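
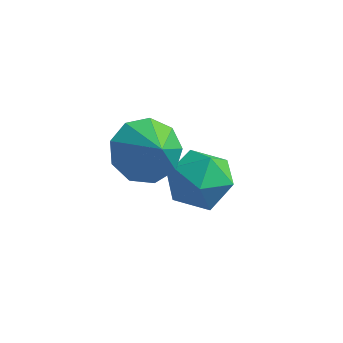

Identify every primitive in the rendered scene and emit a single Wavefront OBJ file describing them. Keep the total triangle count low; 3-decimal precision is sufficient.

v 3.341 -1.326 -2.672
v 4.265 -1.137 -2.931
v 3.435 -2.743 -3.369
v 4.359 -2.554 -3.628
v 4.134 -2.695 -2.687
v 4.076 -1.819 -2.256
v 3.624 -2.061 -4.044
v 3.566 -1.185 -3.613
v 4.44 -1.592 -3.779
v 4.755 -1.984 -2.94
v 2.945 -1.896 -3.36
v 3.26 -2.288 -2.521
v 3.046 -3.481 -0.774
v 3.763 -2.917 -0.955
v 3.694 -4.039 0.054
v 3.397 -2.665 -0.499
v 2.868 -2.795 -0.171
v 2.421 -3.246 -0.126
v 2.267 -3.807 -0.383
v 2.477 -4.215 -0.824
v 2.954 -4.28 -1.24
v 3.473 -3.971 -1.439
v 3.792 -3.432 -1.326
f 1 12 6
f 1 6 2
f 1 2 8
f 1 8 11
f 1 11 12
f 2 6 10
f 6 12 5
f 12 11 3
f 11 8 7
f 8 2 9
f 4 10 5
f 4 5 3
f 4 3 7
f 4 7 9
f 4 9 10
f 5 10 6
f 3 5 12
f 7 3 11
f 9 7 8
f 10 9 2
f 14 13 16
f 14 16 15
f 16 13 17
f 16 17 15
f 17 13 18
f 17 18 15
f 18 13 19
f 18 19 15
f 19 13 20
f 19 20 15
f 20 13 21
f 20 21 15
f 21 13 22
f 21 22 15
f 22 13 23
f 22 23 15
f 23 13 14
f 23 14 15



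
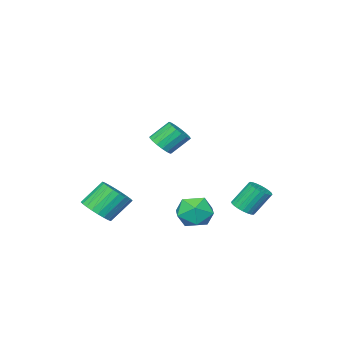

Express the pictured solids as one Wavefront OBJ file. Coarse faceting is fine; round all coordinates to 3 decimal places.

v -3.588 1.021 -3.526
v -3.018 1.549 -3.452
v -3.783 2.167 -1.98
v -4.352 1.639 -2.054
v -3.22 1.702 -3.621
v -3.985 2.32 -2.149
v -3.478 1.752 -3.775
v -4.242 2.37 -2.304
v -3.752 1.69 -3.892
v -4.516 2.308 -2.42
v -4.001 1.526 -3.953
v -4.766 2.144 -2.481
v -4.187 1.286 -3.949
v -4.952 1.904 -2.477
v -4.282 1.005 -3.88
v -5.047 1.623 -2.408
v -4.272 0.727 -3.758
v -5.036 1.344 -2.286
v -4.157 0.493 -3.6
v -4.922 1.111 -2.128
v -3.955 0.34 -3.431
v -4.72 0.958 -1.959
v -3.698 0.29 -3.276
v -4.462 0.908 -1.805
v -3.424 0.352 -3.16
v -4.188 0.97 -1.688
v -3.174 0.516 -3.099
v -3.939 1.134 -1.627
v -2.988 0.756 -3.103
v -3.753 1.374 -1.631
v -2.893 1.037 -3.172
v -3.658 1.655 -1.7
v -2.904 1.316 -3.294
v -3.668 1.933 -1.822
v -0.4 1.984 -2.804
v 0.586 1.702 -3.464
v -0.646 0.078 -2.356
v 0.34 -0.204 -3.016
v 0.462 0.415 -1.973
v 0.614 1.593 -2.249
v -0.674 0.187 -3.571
v -0.522 1.365 -3.847
v 0.417 0.591 -3.938
v 1.118 0.732 -2.95
v -1.178 1.048 -2.87
v -0.477 1.189 -1.882
v 3.296 -3.444 -3.223
v 3.913 -2.581 -3.019
v 2.78 -2.094 -1.653
v 2.164 -2.956 -1.857
v 3.642 -2.423 -3.3
v 2.509 -1.936 -1.935
v 3.318 -2.421 -3.57
v 2.185 -1.934 -2.204
v 2.991 -2.574 -3.786
v 1.858 -2.087 -2.421
v 2.71 -2.86 -3.917
v 1.577 -2.373 -2.552
v 2.519 -3.235 -3.942
v 1.386 -2.747 -2.577
v 2.446 -3.641 -3.858
v 1.313 -3.154 -2.493
v 2.502 -4.017 -3.677
v 1.369 -3.53 -2.311
v 2.68 -4.306 -3.427
v 1.547 -3.819 -2.061
v 2.951 -4.464 -3.145
v 1.818 -3.977 -1.78
v 3.275 -4.466 -2.876
v 2.142 -3.979 -1.51
v 3.602 -4.313 -2.659
v 2.469 -3.826 -1.294
v 3.883 -4.027 -2.528
v 2.75 -3.54 -1.163
v 4.074 -3.653 -2.503
v 2.941 -3.165 -1.138
v 4.147 -3.246 -2.587
v 3.014 -2.759 -1.222
v 4.091 -2.87 -2.769
v 2.958 -2.383 -1.403
v 1.225 -0.49 2.005
v 1.882 -0.414 2.506
v 1.012 0.186 3.556
v 0.355 0.11 3.055
v 1.876 -0.072 2.305
v 1.006 0.529 3.355
v 1.72 0.175 2.035
v 0.851 0.775 3.085
v 1.451 0.269 1.758
v 0.581 0.87 2.809
v 1.13 0.19 1.538
v 0.261 0.79 2.589
v 0.831 -0.046 1.425
v -0.039 0.554 2.475
v 0.622 -0.383 1.444
v -0.248 0.217 2.495
v 0.551 -0.745 1.592
v -0.319 -0.145 2.643
v 0.635 -1.048 1.835
v -0.235 -0.448 2.885
v 0.853 -1.224 2.116
v -0.017 -0.624 3.167
v 1.157 -1.231 2.372
v 0.287 -0.631 3.422
v 1.476 -1.069 2.544
v 0.607 -0.469 3.594
v 1.738 -0.774 2.592
v 0.868 -0.174 3.642
f 2 1 5
f 2 5 3
f 3 5 6
f 3 6 4
f 5 1 7
f 5 7 6
f 6 7 8
f 6 8 4
f 7 1 9
f 7 9 8
f 8 9 10
f 8 10 4
f 9 1 11
f 9 11 10
f 10 11 12
f 10 12 4
f 11 1 13
f 11 13 12
f 12 13 14
f 12 14 4
f 13 1 15
f 13 15 14
f 14 15 16
f 14 16 4
f 15 1 17
f 15 17 16
f 16 17 18
f 16 18 4
f 17 1 19
f 17 19 18
f 18 19 20
f 18 20 4
f 19 1 21
f 19 21 20
f 20 21 22
f 20 22 4
f 21 1 23
f 21 23 22
f 22 23 24
f 22 24 4
f 23 1 25
f 23 25 24
f 24 25 26
f 24 26 4
f 25 1 27
f 25 27 26
f 26 27 28
f 26 28 4
f 27 1 29
f 27 29 28
f 28 29 30
f 28 30 4
f 29 1 31
f 29 31 30
f 30 31 32
f 30 32 4
f 31 1 33
f 31 33 32
f 32 33 34
f 32 34 4
f 33 1 2
f 33 2 34
f 34 2 3
f 34 3 4
f 35 46 40
f 35 40 36
f 35 36 42
f 35 42 45
f 35 45 46
f 36 40 44
f 40 46 39
f 46 45 37
f 45 42 41
f 42 36 43
f 38 44 39
f 38 39 37
f 38 37 41
f 38 41 43
f 38 43 44
f 39 44 40
f 37 39 46
f 41 37 45
f 43 41 42
f 44 43 36
f 48 47 51
f 48 51 49
f 49 51 52
f 49 52 50
f 51 47 53
f 51 53 52
f 52 53 54
f 52 54 50
f 53 47 55
f 53 55 54
f 54 55 56
f 54 56 50
f 55 47 57
f 55 57 56
f 56 57 58
f 56 58 50
f 57 47 59
f 57 59 58
f 58 59 60
f 58 60 50
f 59 47 61
f 59 61 60
f 60 61 62
f 60 62 50
f 61 47 63
f 61 63 62
f 62 63 64
f 62 64 50
f 63 47 65
f 63 65 64
f 64 65 66
f 64 66 50
f 65 47 67
f 65 67 66
f 66 67 68
f 66 68 50
f 67 47 69
f 67 69 68
f 68 69 70
f 68 70 50
f 69 47 71
f 69 71 70
f 70 71 72
f 70 72 50
f 71 47 73
f 71 73 72
f 72 73 74
f 72 74 50
f 73 47 75
f 73 75 74
f 74 75 76
f 74 76 50
f 75 47 77
f 75 77 76
f 76 77 78
f 76 78 50
f 77 47 79
f 77 79 78
f 78 79 80
f 78 80 50
f 79 47 48
f 79 48 80
f 80 48 49
f 80 49 50
f 82 81 85
f 82 85 83
f 83 85 86
f 83 86 84
f 85 81 87
f 85 87 86
f 86 87 88
f 86 88 84
f 87 81 89
f 87 89 88
f 88 89 90
f 88 90 84
f 89 81 91
f 89 91 90
f 90 91 92
f 90 92 84
f 91 81 93
f 91 93 92
f 92 93 94
f 92 94 84
f 93 81 95
f 93 95 94
f 94 95 96
f 94 96 84
f 95 81 97
f 95 97 96
f 96 97 98
f 96 98 84
f 97 81 99
f 97 99 98
f 98 99 100
f 98 100 84
f 99 81 101
f 99 101 100
f 100 101 102
f 100 102 84
f 101 81 103
f 101 103 102
f 102 103 104
f 102 104 84
f 103 81 105
f 103 105 104
f 104 105 106
f 104 106 84
f 105 81 107
f 105 107 106
f 106 107 108
f 106 108 84
f 107 81 82
f 107 82 108
f 108 82 83
f 108 83 84



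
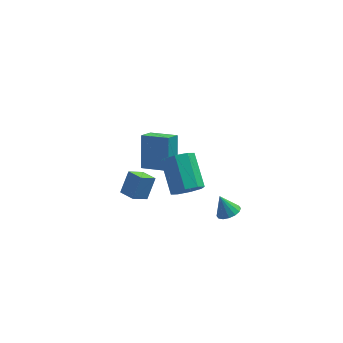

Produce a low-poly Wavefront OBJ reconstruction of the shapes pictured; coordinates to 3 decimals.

v -1.996 1.801 -1.336
v -1.915 2.856 0.206
v -3.261 2.495 -1.744
v -3.181 3.55 -0.203
v -1.519 2.41 -1.777
v -1.439 3.465 -0.236
v -2.785 3.104 -2.186
v -2.704 4.159 -0.644
v 0.406 -3.065 0.568
v 0.895 -2.751 0.671
v 0.014 -2.755 1.492
v 0.707 -2.559 0.527
v 0.438 -2.502 0.393
v 0.161 -2.596 0.307
v -0.051 -2.816 0.29
v -0.14 -3.102 0.349
v -0.083 -3.378 0.466
v 0.105 -3.571 0.61
v 0.374 -3.627 0.744
v 0.652 -3.533 0.83
v 0.863 -3.314 0.846
v 0.953 -3.028 0.788
v -3.228 -2.484 1.222
v -3.891 -2.907 1.772
v -3.76 -1.853 1.066
v -4.423 -2.276 1.616
v -2.817 -1.904 2.164
v -3.48 -2.327 2.714
v -3.349 -1.273 2.008
v -4.012 -1.696 2.558
v -1.405 -2.536 1.8
v -0.646 -2.506 2.017
v -0.996 -1.015 3.036
v -1.755 -1.044 2.82
v -0.756 -2.188 1.515
v -1.105 -0.697 2.534
v -1.246 -2.074 1.179
v -1.595 -0.583 2.199
v -1.829 -2.23 1.208
v -2.179 -0.739 2.227
v -2.164 -2.565 1.584
v -2.514 -1.074 2.603
v -2.055 -2.883 2.086
v -2.404 -1.392 3.105
v -1.565 -2.997 2.421
v -1.914 -1.506 3.441
v -0.981 -2.841 2.393
v -1.331 -1.35 3.412
f 2 4 1
f 5 2 1
f 1 4 3
f 3 5 1
f 2 8 4
f 6 2 5
f 6 8 2
f 4 8 3
f 7 5 3
f 3 8 7
f 7 6 5
f 8 6 7
f 10 9 12
f 10 12 11
f 12 9 13
f 12 13 11
f 13 9 14
f 13 14 11
f 14 9 15
f 14 15 11
f 15 9 16
f 15 16 11
f 16 9 17
f 16 17 11
f 17 9 18
f 17 18 11
f 18 9 19
f 18 19 11
f 19 9 20
f 19 20 11
f 20 9 21
f 20 21 11
f 21 9 22
f 21 22 11
f 22 9 10
f 22 10 11
f 24 26 23
f 27 24 23
f 23 26 25
f 25 27 23
f 24 30 26
f 28 24 27
f 28 30 24
f 26 30 25
f 29 27 25
f 25 30 29
f 29 28 27
f 30 28 29
f 32 31 35
f 32 35 33
f 33 35 36
f 33 36 34
f 35 31 37
f 35 37 36
f 36 37 38
f 36 38 34
f 37 31 39
f 37 39 38
f 38 39 40
f 38 40 34
f 39 31 41
f 39 41 40
f 40 41 42
f 40 42 34
f 41 31 43
f 41 43 42
f 42 43 44
f 42 44 34
f 43 31 45
f 43 45 44
f 44 45 46
f 44 46 34
f 45 31 47
f 45 47 46
f 46 47 48
f 46 48 34
f 47 31 32
f 47 32 48
f 48 32 33
f 48 33 34



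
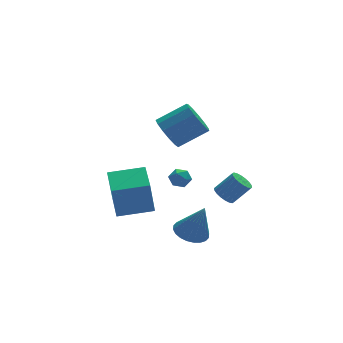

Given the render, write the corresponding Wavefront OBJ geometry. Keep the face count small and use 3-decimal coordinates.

v -0.271 1.414 1.948
v 0.252 1.253 1.064
v 1.855 1.066 2.048
v 1.331 1.226 2.932
v 0.262 1.831 1.159
v 1.865 1.644 2.142
v 0.102 2.277 1.504
v 1.705 2.09 2.488
v -0.177 2.448 1.99
v 1.426 2.261 2.974
v -0.485 2.292 2.463
v 1.118 2.104 3.447
v -0.726 1.856 2.773
v 0.877 1.669 3.756
v -0.822 1.28 2.82
v 0.781 1.093 3.804
v -0.744 0.746 2.591
v 0.859 0.559 3.575
v -0.516 0.425 2.158
v 1.087 0.237 3.141
v -0.21 0.417 1.658
v 1.393 0.23 2.642
v 0.077 0.726 1.25
v 1.679 0.538 2.234
v 0.341 -0.486 -4.428
v 1.143 0.073 -4.503
v 0.879 -0.994 -2.452
v 0.888 0.325 -4.369
v 0.551 0.453 -4.244
v 0.181 0.439 -4.147
v -0.164 0.283 -4.093
v -0.433 0.011 -4.09
v -0.583 -0.337 -4.139
v -0.593 -0.708 -4.231
v -0.46 -1.045 -4.354
v -0.206 -1.297 -4.488
v 0.132 -1.426 -4.612
v 0.502 -1.411 -4.709
v 0.847 -1.256 -4.763
v 1.115 -0.983 -4.766
v 1.266 -0.635 -4.718
v 1.275 -0.264 -4.625
v 0.859 3.575 -2.781
v 1.278 3.191 -3.141
v 0.742 2.769 -2.059
v 1.161 2.385 -2.419
v 1.396 2.924 -2.092
v 1.468 3.423 -2.539
v 0.552 2.537 -2.661
v 0.624 3.036 -3.108
v 1.088 2.55 -3.067
v 1.61 2.789 -2.716
v 0.41 3.171 -2.484
v 0.932 3.41 -2.133
v 1.867 -1.106 -1.642
v 2.246 -0.611 -1.886
v 3.152 -0.798 -0.862
v 2.773 -1.294 -0.618
v 2.064 -0.468 -1.699
v 2.969 -0.656 -0.674
v 1.842 -0.452 -1.5
v 2.747 -0.639 -0.475
v 1.625 -0.566 -1.329
v 2.531 -0.753 -0.305
v 1.457 -0.786 -1.221
v 2.362 -0.974 -0.196
v 1.369 -1.07 -1.196
v 2.275 -1.258 -0.171
v 1.381 -1.361 -1.259
v 2.286 -1.549 -0.234
v 1.488 -1.602 -1.398
v 2.394 -1.789 -0.374
v 1.671 -1.744 -1.586
v 2.576 -1.932 -0.561
v 1.893 -1.761 -1.785
v 2.798 -1.948 -0.76
v 2.109 -1.647 -1.955
v 3.015 -1.834 -0.931
v 2.278 -1.426 -2.064
v 3.183 -1.614 -1.039
v 2.365 -1.142 -2.089
v 3.271 -1.33 -1.064
v 2.354 -0.851 -2.026
v 3.259 -1.039 -1.001
v -2.704 2.424 -4.406
v -3.038 2.189 -2.244
v -2.339 4.24 -4.152
v -2.673 4.006 -1.99
v -0.747 1.994 -4.15
v -1.081 1.76 -1.988
v -0.382 3.811 -3.896
v -0.716 3.576 -1.734
f 2 1 5
f 2 5 3
f 3 5 6
f 3 6 4
f 5 1 7
f 5 7 6
f 6 7 8
f 6 8 4
f 7 1 9
f 7 9 8
f 8 9 10
f 8 10 4
f 9 1 11
f 9 11 10
f 10 11 12
f 10 12 4
f 11 1 13
f 11 13 12
f 12 13 14
f 12 14 4
f 13 1 15
f 13 15 14
f 14 15 16
f 14 16 4
f 15 1 17
f 15 17 16
f 16 17 18
f 16 18 4
f 17 1 19
f 17 19 18
f 18 19 20
f 18 20 4
f 19 1 21
f 19 21 20
f 20 21 22
f 20 22 4
f 21 1 23
f 21 23 22
f 22 23 24
f 22 24 4
f 23 1 2
f 23 2 24
f 24 2 3
f 24 3 4
f 26 25 28
f 26 28 27
f 28 25 29
f 28 29 27
f 29 25 30
f 29 30 27
f 30 25 31
f 30 31 27
f 31 25 32
f 31 32 27
f 32 25 33
f 32 33 27
f 33 25 34
f 33 34 27
f 34 25 35
f 34 35 27
f 35 25 36
f 35 36 27
f 36 25 37
f 36 37 27
f 37 25 38
f 37 38 27
f 38 25 39
f 38 39 27
f 39 25 40
f 39 40 27
f 40 25 41
f 40 41 27
f 41 25 42
f 41 42 27
f 42 25 26
f 42 26 27
f 43 54 48
f 43 48 44
f 43 44 50
f 43 50 53
f 43 53 54
f 44 48 52
f 48 54 47
f 54 53 45
f 53 50 49
f 50 44 51
f 46 52 47
f 46 47 45
f 46 45 49
f 46 49 51
f 46 51 52
f 47 52 48
f 45 47 54
f 49 45 53
f 51 49 50
f 52 51 44
f 56 55 59
f 56 59 57
f 57 59 60
f 57 60 58
f 59 55 61
f 59 61 60
f 60 61 62
f 60 62 58
f 61 55 63
f 61 63 62
f 62 63 64
f 62 64 58
f 63 55 65
f 63 65 64
f 64 65 66
f 64 66 58
f 65 55 67
f 65 67 66
f 66 67 68
f 66 68 58
f 67 55 69
f 67 69 68
f 68 69 70
f 68 70 58
f 69 55 71
f 69 71 70
f 70 71 72
f 70 72 58
f 71 55 73
f 71 73 72
f 72 73 74
f 72 74 58
f 73 55 75
f 73 75 74
f 74 75 76
f 74 76 58
f 75 55 77
f 75 77 76
f 76 77 78
f 76 78 58
f 77 55 79
f 77 79 78
f 78 79 80
f 78 80 58
f 79 55 81
f 79 81 80
f 80 81 82
f 80 82 58
f 81 55 83
f 81 83 82
f 82 83 84
f 82 84 58
f 83 55 56
f 83 56 84
f 84 56 57
f 84 57 58
f 86 88 85
f 89 86 85
f 85 88 87
f 87 89 85
f 86 92 88
f 90 86 89
f 90 92 86
f 88 92 87
f 91 89 87
f 87 92 91
f 91 90 89
f 92 90 91



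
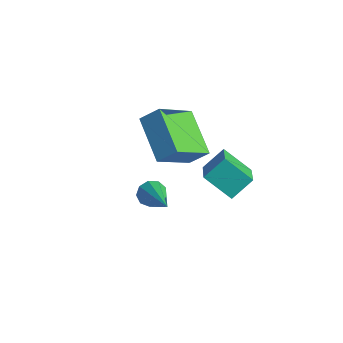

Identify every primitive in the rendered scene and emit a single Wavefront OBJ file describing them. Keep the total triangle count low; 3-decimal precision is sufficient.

v 2.936 -0.143 -1.576
v 1.952 -0.626 -0.755
v 3.123 0.687 -0.863
v 2.139 0.204 -0.042
v 3.921 -0.964 -0.878
v 2.937 -1.447 -0.057
v 4.108 -0.134 -0.165
v 3.124 -0.617 0.656
v 2.298 -3.305 -0.295
v 2.487 -3.549 -0.762
v 4.022 -4.015 0.775
v 2.62 -3.19 -0.738
v 2.602 -2.885 -0.507
v 2.442 -2.777 -0.176
v 2.214 -2.915 0.099
v 2.025 -3.236 0.19
v 1.964 -3.589 0.054
v 2.059 -3.809 -0.245
v 2.266 -3.793 -0.567
v -0.175 -1.033 -1.768
v -1.936 -0.428 -0.817
v -0.253 0.628 -2.968
v -2.013 1.232 -2.017
v 0.373 -0.512 -1.083
v -1.387 0.092 -0.132
v 0.296 1.148 -2.283
v -1.465 1.753 -1.332
f 2 4 1
f 5 2 1
f 1 4 3
f 3 5 1
f 2 8 4
f 6 2 5
f 6 8 2
f 4 8 3
f 7 5 3
f 3 8 7
f 7 6 5
f 8 6 7
f 10 9 12
f 10 12 11
f 12 9 13
f 12 13 11
f 13 9 14
f 13 14 11
f 14 9 15
f 14 15 11
f 15 9 16
f 15 16 11
f 16 9 17
f 16 17 11
f 17 9 18
f 17 18 11
f 18 9 19
f 18 19 11
f 19 9 10
f 19 10 11
f 21 23 20
f 24 21 20
f 20 23 22
f 22 24 20
f 21 27 23
f 25 21 24
f 25 27 21
f 23 27 22
f 26 24 22
f 22 27 26
f 26 25 24
f 27 25 26



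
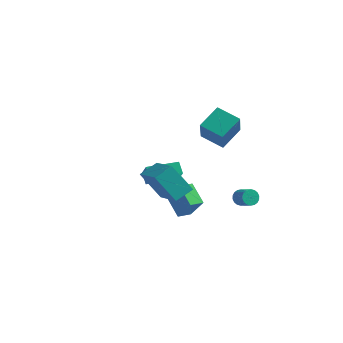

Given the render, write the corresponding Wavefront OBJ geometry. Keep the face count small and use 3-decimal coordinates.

v -0.5 0.044 -1.271
v -1.036 0.397 -0.626
v -1.289 0.706 -2.291
v -1.826 1.06 -1.646
v 0.706 1.66 -1.154
v 0.169 2.014 -0.509
v -0.084 2.323 -2.174
v -0.62 2.676 -1.529
v 2.111 1.472 2.455
v 2.328 2.881 3.399
v 3.553 1.634 1.882
v 3.77 3.043 2.826
v 2.87 0.297 4.034
v 3.087 1.706 4.978
v 4.312 0.459 3.461
v 4.529 1.868 4.405
v 3.297 3.935 -3.379
v 3.465 3.674 -3.892
v 4.351 3.384 -3.455
v 4.183 3.645 -2.941
v 3.559 3.923 -3.918
v 4.445 3.633 -3.481
v 3.602 4.174 -3.837
v 4.488 3.884 -3.4
v 3.583 4.377 -3.666
v 4.47 4.087 -3.228
v 3.509 4.493 -3.437
v 4.395 4.203 -3
v 3.392 4.499 -3.197
v 4.278 4.209 -2.759
v 3.256 4.393 -2.993
v 4.142 4.103 -2.555
v 3.129 4.196 -2.865
v 4.015 3.906 -2.428
v 3.035 3.947 -2.839
v 3.921 3.657 -2.402
v 2.992 3.696 -2.92
v 3.878 3.406 -2.483
v 3.01 3.493 -3.092
v 3.897 3.203 -2.654
v 3.085 3.377 -3.32
v 3.971 3.087 -2.883
v 3.202 3.371 -3.561
v 4.088 3.081 -3.123
v 3.338 3.477 -3.765
v 4.224 3.187 -3.327
v 1.694 -0.194 -3.614
v 0.527 0.342 -2.66
v 2.008 0.645 -3.702
v 0.84 1.181 -2.748
v 2.76 -0.441 -2.172
v 1.592 0.095 -1.218
v 3.073 0.398 -2.26
v 1.906 0.934 -1.306
v 2.94 -3.532 -0.045
v 1.908 -4.067 1.679
v 3.312 -2.463 0.509
v 2.28 -2.999 2.234
v 4.72 -4.541 0.706
v 3.688 -5.077 2.431
v 5.092 -3.473 1.261
v 4.06 -4.008 2.985
f 2 4 1
f 5 2 1
f 1 4 3
f 3 5 1
f 2 8 4
f 6 2 5
f 6 8 2
f 4 8 3
f 7 5 3
f 3 8 7
f 7 6 5
f 8 6 7
f 10 12 9
f 13 10 9
f 9 12 11
f 11 13 9
f 10 16 12
f 14 10 13
f 14 16 10
f 12 16 11
f 15 13 11
f 11 16 15
f 15 14 13
f 16 14 15
f 18 17 21
f 18 21 19
f 19 21 22
f 19 22 20
f 21 17 23
f 21 23 22
f 22 23 24
f 22 24 20
f 23 17 25
f 23 25 24
f 24 25 26
f 24 26 20
f 25 17 27
f 25 27 26
f 26 27 28
f 26 28 20
f 27 17 29
f 27 29 28
f 28 29 30
f 28 30 20
f 29 17 31
f 29 31 30
f 30 31 32
f 30 32 20
f 31 17 33
f 31 33 32
f 32 33 34
f 32 34 20
f 33 17 35
f 33 35 34
f 34 35 36
f 34 36 20
f 35 17 37
f 35 37 36
f 36 37 38
f 36 38 20
f 37 17 39
f 37 39 38
f 38 39 40
f 38 40 20
f 39 17 41
f 39 41 40
f 40 41 42
f 40 42 20
f 41 17 43
f 41 43 42
f 42 43 44
f 42 44 20
f 43 17 45
f 43 45 44
f 44 45 46
f 44 46 20
f 45 17 18
f 45 18 46
f 46 18 19
f 46 19 20
f 48 50 47
f 51 48 47
f 47 50 49
f 49 51 47
f 48 54 50
f 52 48 51
f 52 54 48
f 50 54 49
f 53 51 49
f 49 54 53
f 53 52 51
f 54 52 53
f 56 58 55
f 59 56 55
f 55 58 57
f 57 59 55
f 56 62 58
f 60 56 59
f 60 62 56
f 58 62 57
f 61 59 57
f 57 62 61
f 61 60 59
f 62 60 61



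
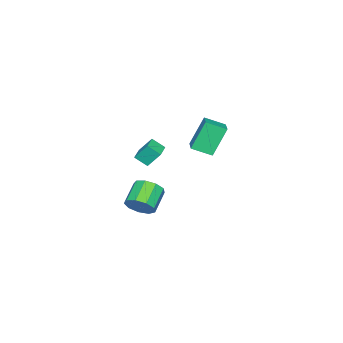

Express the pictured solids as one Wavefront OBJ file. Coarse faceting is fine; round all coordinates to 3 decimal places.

v 0.246 1.244 3.148
v -0.602 1.697 4.936
v -0.267 2.321 2.632
v -1.116 2.774 4.419
v 1.236 1.866 3.461
v 0.387 2.319 5.248
v 0.722 2.943 2.944
v -0.126 3.396 4.732
v -0.182 -2.233 -3.415
v 0.307 -2.22 -2.577
v -1.109 -2.393 -1.748
v -1.598 -2.407 -2.585
v 0.132 -1.603 -2.748
v -1.284 -1.776 -1.918
v -0.191 -1.281 -3.23
v -1.606 -1.454 -2.401
v -0.509 -1.405 -3.799
v -1.925 -1.578 -2.97
v -0.674 -1.916 -4.188
v -2.09 -2.09 -3.359
v -0.609 -2.576 -4.215
v -2.025 -2.749 -3.386
v -0.345 -3.076 -3.868
v -1.76 -3.249 -3.038
v -0.004 -3.181 -3.308
v -1.42 -3.354 -2.479
v 0.253 -2.843 -2.799
v -1.162 -3.016 -1.969
v -1.658 -2.237 -0.118
v -1.464 -2.997 0.469
v -1.919 -1.52 0.897
v -1.725 -2.281 1.484
v -0.575 -1.919 -0.064
v -0.381 -2.68 0.523
v -0.836 -1.203 0.951
v -0.642 -1.963 1.538
f 2 4 1
f 5 2 1
f 1 4 3
f 3 5 1
f 2 8 4
f 6 2 5
f 6 8 2
f 4 8 3
f 7 5 3
f 3 8 7
f 7 6 5
f 8 6 7
f 10 9 13
f 10 13 11
f 11 13 14
f 11 14 12
f 13 9 15
f 13 15 14
f 14 15 16
f 14 16 12
f 15 9 17
f 15 17 16
f 16 17 18
f 16 18 12
f 17 9 19
f 17 19 18
f 18 19 20
f 18 20 12
f 19 9 21
f 19 21 20
f 20 21 22
f 20 22 12
f 21 9 23
f 21 23 22
f 22 23 24
f 22 24 12
f 23 9 25
f 23 25 24
f 24 25 26
f 24 26 12
f 25 9 27
f 25 27 26
f 26 27 28
f 26 28 12
f 27 9 10
f 27 10 28
f 28 10 11
f 28 11 12
f 30 32 29
f 33 30 29
f 29 32 31
f 31 33 29
f 30 36 32
f 34 30 33
f 34 36 30
f 32 36 31
f 35 33 31
f 31 36 35
f 35 34 33
f 36 34 35



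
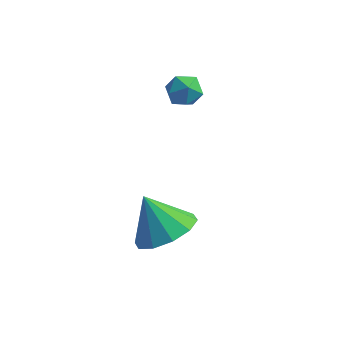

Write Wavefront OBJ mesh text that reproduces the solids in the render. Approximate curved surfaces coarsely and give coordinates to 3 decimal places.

v -0.821 -0.141 0.176
v -0.28 -0.334 0.506
v -0.82 -1.066 -0.366
v -0.279 -1.259 -0.036
v -0.859 -1.207 0.28
v -0.859 -0.636 0.615
v -0.241 -0.764 -0.475
v -0.241 -0.193 -0.14
v 0.079 -0.719 0.103
v -0.303 -0.993 0.57
v -0.797 -0.407 -0.43
v -1.179 -0.681 0.037
v 0.032 -3.907 -3.875
v 0.537 -4.698 -3.339
v -0.812 -3.613 -2.645
v 0.877 -4.132 -3.24
v 0.895 -3.48 -3.384
v 0.583 -2.992 -3.715
v 0.061 -2.853 -4.107
v -0.472 -3.116 -4.41
v -0.812 -3.682 -4.509
v -0.83 -4.334 -4.365
v -0.518 -4.822 -4.034
v 0.004 -4.961 -3.642
f 1 12 6
f 1 6 2
f 1 2 8
f 1 8 11
f 1 11 12
f 2 6 10
f 6 12 5
f 12 11 3
f 11 8 7
f 8 2 9
f 4 10 5
f 4 5 3
f 4 3 7
f 4 7 9
f 4 9 10
f 5 10 6
f 3 5 12
f 7 3 11
f 9 7 8
f 10 9 2
f 14 13 16
f 14 16 15
f 16 13 17
f 16 17 15
f 17 13 18
f 17 18 15
f 18 13 19
f 18 19 15
f 19 13 20
f 19 20 15
f 20 13 21
f 20 21 15
f 21 13 22
f 21 22 15
f 22 13 23
f 22 23 15
f 23 13 24
f 23 24 15
f 24 13 14
f 24 14 15



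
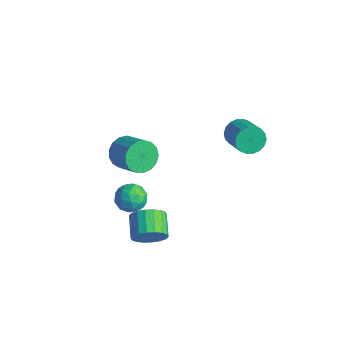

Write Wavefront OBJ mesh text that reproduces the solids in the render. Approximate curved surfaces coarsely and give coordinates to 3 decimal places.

v 2.574 -3.857 -3.021
v 3.199 -3.432 -2.307
v 2.031 -2.658 -1.745
v 1.406 -3.083 -2.459
v 3.228 -3.133 -2.659
v 2.059 -2.359 -2.097
v 3.126 -2.978 -3.083
v 1.958 -2.204 -2.521
v 2.916 -2.997 -3.495
v 1.748 -2.223 -2.933
v 2.638 -3.186 -3.813
v 1.469 -2.412 -3.251
v 2.347 -3.508 -3.974
v 1.178 -2.734 -3.412
v 2.101 -3.899 -3.946
v 0.933 -3.125 -3.384
v 1.949 -4.282 -3.735
v 0.781 -3.508 -3.173
v 1.921 -4.581 -3.383
v 0.752 -3.807 -2.821
v 2.022 -4.736 -2.959
v 0.854 -3.962 -2.397
v 2.232 -4.717 -2.547
v 1.064 -3.943 -1.985
v 2.511 -4.528 -2.229
v 1.342 -3.754 -1.667
v 2.802 -4.206 -2.068
v 1.633 -3.432 -1.506
v 3.047 -3.815 -2.096
v 1.879 -3.041 -1.534
v -1.235 -1.939 -2.696
v -0.285 -2.009 -3.031
v -1.735 -2.911 -3.909
v -0.785 -2.981 -4.244
v -1.045 -3.414 -3.37
v -0.736 -2.813 -2.621
v -1.284 -2.107 -4.319
v -0.975 -1.506 -3.57
v -0.316 -2.112 -4.035
v -0.168 -2.92 -3.448
v -1.852 -2 -3.492
v -1.704 -2.808 -2.905
v -0.716 -1.888 -2.757
v -1.304 -3.032 -4.183
v -1.456 -3.286 -3.669
v -0.898 -3.327 -3.867
v -0.981 -2.361 -2.516
v -0.423 -2.402 -2.713
v -0.869 -3.228 -2.912
v -1.597 -2.518 -4.227
v -1.039 -2.559 -4.424
v -1.122 -1.593 -3.073
v -0.564 -1.634 -3.271
v -1.151 -1.692 -4.028
v -0.176 -1.99 -3.544
v -0.47 -2.562 -4.257
v -0.763 -2.048 -4.301
v -0.582 -1.695 -3.861
v -0.089 -2.465 -3.199
v -0.383 -3.037 -3.912
v -0.535 -3.291 -3.399
v -0.354 -2.938 -2.958
v -0.107 -2.526 -3.789
v -1.637 -1.883 -3.028
v -1.931 -2.455 -3.741
v -1.666 -1.982 -3.982
v -1.485 -1.629 -3.541
v -1.55 -2.358 -2.683
v -1.844 -2.93 -3.396
v -1.438 -3.225 -3.079
v -1.257 -2.872 -2.639
v -1.913 -2.394 -3.151
v 0.934 3.78 0.383
v 1.418 4.051 -0.364
v 2.951 3.61 0.471
v 2.466 3.34 1.217
v 1.395 4.397 -0.139
v 2.928 3.956 0.696
v 1.281 4.621 0.19
v 2.813 4.181 1.024
v 1.097 4.679 0.557
v 2.63 4.238 1.391
v 0.882 4.559 0.889
v 2.415 4.118 1.723
v 0.677 4.284 1.121
v 2.209 3.844 1.955
v 0.522 3.91 1.207
v 2.055 3.469 2.041
v 0.449 3.51 1.129
v 1.982 3.069 1.964
v 0.472 3.164 0.904
v 2.005 2.723 1.739
v 0.587 2.939 0.576
v 2.119 2.499 1.41
v 0.77 2.882 0.209
v 2.303 2.441 1.043
v 0.985 3.002 -0.123
v 2.518 2.561 0.711
v 1.191 3.276 -0.355
v 2.723 2.836 0.479
v 1.345 3.651 -0.441
v 2.878 3.21 0.393
v -2.637 -1.603 -0.972
v -2.11 -1.863 -1.878
v -0.496 -1.878 -0.934
v -1.023 -1.617 -0.028
v -2.106 -1.346 -1.877
v -0.492 -1.361 -0.933
v -2.224 -0.888 -1.668
v -0.609 -0.903 -0.725
v -2.436 -0.594 -1.3
v -0.822 -0.608 -0.357
v -2.695 -0.53 -0.857
v -1.08 -0.545 0.087
v -2.94 -0.713 -0.44
v -1.326 -0.727 0.503
v -3.116 -1.099 -0.145
v -1.502 -1.113 0.799
v -3.182 -1.601 -0.039
v -1.568 -1.615 0.904
v -3.124 -2.103 -0.147
v -1.509 -2.117 0.796
v -2.954 -2.49 -0.444
v -1.339 -2.505 0.5
v -2.711 -2.675 -0.862
v -1.097 -2.689 0.082
v -2.452 -2.613 -1.305
v -0.837 -2.628 -0.361
v -2.235 -2.321 -1.671
v -0.62 -2.335 -0.728
f 2 1 5
f 2 5 3
f 3 5 6
f 3 6 4
f 5 1 7
f 5 7 6
f 6 7 8
f 6 8 4
f 7 1 9
f 7 9 8
f 8 9 10
f 8 10 4
f 9 1 11
f 9 11 10
f 10 11 12
f 10 12 4
f 11 1 13
f 11 13 12
f 12 13 14
f 12 14 4
f 13 1 15
f 13 15 14
f 14 15 16
f 14 16 4
f 15 1 17
f 15 17 16
f 16 17 18
f 16 18 4
f 17 1 19
f 17 19 18
f 18 19 20
f 18 20 4
f 19 1 21
f 19 21 20
f 20 21 22
f 20 22 4
f 21 1 23
f 21 23 22
f 22 23 24
f 22 24 4
f 23 1 25
f 23 25 24
f 24 25 26
f 24 26 4
f 25 1 27
f 25 27 26
f 26 27 28
f 26 28 4
f 27 1 29
f 27 29 28
f 28 29 30
f 28 30 4
f 29 1 2
f 29 2 30
f 30 2 3
f 30 3 4
f 31 68 47
f 68 42 71
f 47 71 36
f 68 71 47
f 31 47 43
f 47 36 48
f 43 48 32
f 47 48 43
f 31 43 52
f 43 32 53
f 52 53 38
f 43 53 52
f 31 52 64
f 52 38 67
f 64 67 41
f 52 67 64
f 31 64 68
f 64 41 72
f 68 72 42
f 64 72 68
f 32 48 59
f 48 36 62
f 59 62 40
f 48 62 59
f 36 71 49
f 71 42 70
f 49 70 35
f 71 70 49
f 42 72 69
f 72 41 65
f 69 65 33
f 72 65 69
f 41 67 66
f 67 38 54
f 66 54 37
f 67 54 66
f 38 53 58
f 53 32 55
f 58 55 39
f 53 55 58
f 34 60 46
f 60 40 61
f 46 61 35
f 60 61 46
f 34 46 44
f 46 35 45
f 44 45 33
f 46 45 44
f 34 44 51
f 44 33 50
f 51 50 37
f 44 50 51
f 34 51 56
f 51 37 57
f 56 57 39
f 51 57 56
f 34 56 60
f 56 39 63
f 60 63 40
f 56 63 60
f 35 61 49
f 61 40 62
f 49 62 36
f 61 62 49
f 33 45 69
f 45 35 70
f 69 70 42
f 45 70 69
f 37 50 66
f 50 33 65
f 66 65 41
f 50 65 66
f 39 57 58
f 57 37 54
f 58 54 38
f 57 54 58
f 40 63 59
f 63 39 55
f 59 55 32
f 63 55 59
f 74 73 77
f 74 77 75
f 75 77 78
f 75 78 76
f 77 73 79
f 77 79 78
f 78 79 80
f 78 80 76
f 79 73 81
f 79 81 80
f 80 81 82
f 80 82 76
f 81 73 83
f 81 83 82
f 82 83 84
f 82 84 76
f 83 73 85
f 83 85 84
f 84 85 86
f 84 86 76
f 85 73 87
f 85 87 86
f 86 87 88
f 86 88 76
f 87 73 89
f 87 89 88
f 88 89 90
f 88 90 76
f 89 73 91
f 89 91 90
f 90 91 92
f 90 92 76
f 91 73 93
f 91 93 92
f 92 93 94
f 92 94 76
f 93 73 95
f 93 95 94
f 94 95 96
f 94 96 76
f 95 73 97
f 95 97 96
f 96 97 98
f 96 98 76
f 97 73 99
f 97 99 98
f 98 99 100
f 98 100 76
f 99 73 101
f 99 101 100
f 100 101 102
f 100 102 76
f 101 73 74
f 101 74 102
f 102 74 75
f 102 75 76
f 104 103 107
f 104 107 105
f 105 107 108
f 105 108 106
f 107 103 109
f 107 109 108
f 108 109 110
f 108 110 106
f 109 103 111
f 109 111 110
f 110 111 112
f 110 112 106
f 111 103 113
f 111 113 112
f 112 113 114
f 112 114 106
f 113 103 115
f 113 115 114
f 114 115 116
f 114 116 106
f 115 103 117
f 115 117 116
f 116 117 118
f 116 118 106
f 117 103 119
f 117 119 118
f 118 119 120
f 118 120 106
f 119 103 121
f 119 121 120
f 120 121 122
f 120 122 106
f 121 103 123
f 121 123 122
f 122 123 124
f 122 124 106
f 123 103 125
f 123 125 124
f 124 125 126
f 124 126 106
f 125 103 127
f 125 127 126
f 126 127 128
f 126 128 106
f 127 103 129
f 127 129 128
f 128 129 130
f 128 130 106
f 129 103 104
f 129 104 130
f 130 104 105
f 130 105 106



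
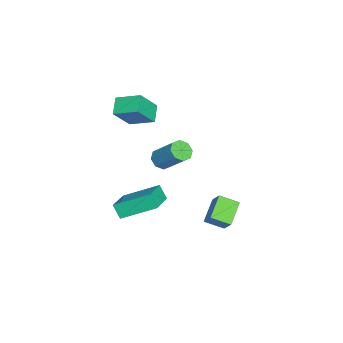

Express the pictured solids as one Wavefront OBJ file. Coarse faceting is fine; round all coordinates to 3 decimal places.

v 0.457 -3.064 1.979
v 0.66 -1.813 2.473
v 1.312 -2.992 1.445
v 1.515 -1.741 1.939
v 1.245 -3.659 3.161
v 1.448 -2.408 3.655
v 2.1 -3.587 2.627
v 2.303 -2.336 3.121
v 3.069 -1.061 0.552
v 3.629 -1.245 0.439
v 4.211 -0.203 1.635
v 3.651 -0.019 1.748
v 3.507 -0.883 0.183
v 4.09 0.159 1.38
v 3.129 -0.626 0.143
v 3.712 0.416 1.34
v 2.716 -0.623 0.343
v 3.298 0.419 1.539
v 2.509 -0.877 0.665
v 3.091 0.165 1.861
v 2.63 -1.239 0.92
v 3.213 -0.197 2.117
v 3.008 -1.496 0.96
v 3.591 -0.454 2.157
v 3.422 -1.499 0.761
v 4.004 -0.457 1.957
v 4.217 2.102 -2.971
v 4.326 1.169 -2.548
v 3.069 2.28 -2.284
v 3.178 1.347 -1.861
v 4.742 2.513 -2.199
v 4.851 1.58 -1.776
v 3.594 2.691 -1.512
v 3.703 1.758 -1.089
v 3.375 -3.353 -2.89
v 3.204 -1.617 -1.954
v 1.831 -3.231 -3.397
v 1.66 -1.495 -2.461
v 3.64 -2.945 -3.599
v 3.469 -1.209 -2.663
v 2.096 -2.823 -4.106
v 1.925 -1.087 -3.17
f 2 4 1
f 5 2 1
f 1 4 3
f 3 5 1
f 2 8 4
f 6 2 5
f 6 8 2
f 4 8 3
f 7 5 3
f 3 8 7
f 7 6 5
f 8 6 7
f 10 9 13
f 10 13 11
f 11 13 14
f 11 14 12
f 13 9 15
f 13 15 14
f 14 15 16
f 14 16 12
f 15 9 17
f 15 17 16
f 16 17 18
f 16 18 12
f 17 9 19
f 17 19 18
f 18 19 20
f 18 20 12
f 19 9 21
f 19 21 20
f 20 21 22
f 20 22 12
f 21 9 23
f 21 23 22
f 22 23 24
f 22 24 12
f 23 9 25
f 23 25 24
f 24 25 26
f 24 26 12
f 25 9 10
f 25 10 26
f 26 10 11
f 26 11 12
f 28 30 27
f 31 28 27
f 27 30 29
f 29 31 27
f 28 34 30
f 32 28 31
f 32 34 28
f 30 34 29
f 33 31 29
f 29 34 33
f 33 32 31
f 34 32 33
f 36 38 35
f 39 36 35
f 35 38 37
f 37 39 35
f 36 42 38
f 40 36 39
f 40 42 36
f 38 42 37
f 41 39 37
f 37 42 41
f 41 40 39
f 42 40 41



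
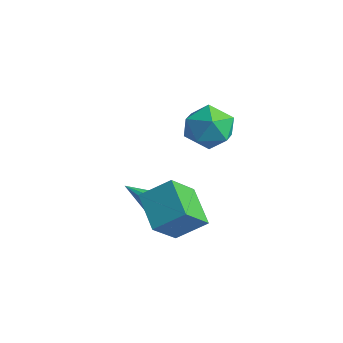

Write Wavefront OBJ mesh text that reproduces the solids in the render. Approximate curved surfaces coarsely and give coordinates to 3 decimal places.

v -1.886 -2.706 -1.728
v -1.633 -4.032 -0.477
v -1.073 -1.658 -0.781
v -0.82 -2.983 0.47
v -0.2 -3.217 -2.61
v 0.053 -4.542 -1.359
v 0.613 -2.168 -1.663
v 0.866 -3.494 -0.412
v -0.264 -0.384 2.477
v 0.504 -1.224 2.853
v -1.724 -1.336 3.327
v -0.956 -2.176 3.703
v -0.912 -1.073 4.17
v -0.01 -0.485 3.644
v -1.21 -2.075 2.536
v -0.308 -1.487 2.01
v -0.081 -2.27 2.889
v 0.103 -1.65 3.899
v -1.323 -0.91 2.281
v -1.139 -0.29 3.291
v -2.216 -2.84 -1.758
v -1.904 -2.96 -1.271
v -3.424 -3.48 -1.142
v -2.057 -2.632 -1.229
v -2.27 -2.383 -1.389
v -2.462 -2.308 -1.689
v -2.561 -2.437 -2.016
v -2.527 -2.719 -2.244
v -2.375 -3.048 -2.286
v -2.161 -3.297 -2.127
v -1.969 -3.371 -1.826
v -1.871 -3.243 -1.5
f 2 4 1
f 5 2 1
f 1 4 3
f 3 5 1
f 2 8 4
f 6 2 5
f 6 8 2
f 4 8 3
f 7 5 3
f 3 8 7
f 7 6 5
f 8 6 7
f 9 20 14
f 9 14 10
f 9 10 16
f 9 16 19
f 9 19 20
f 10 14 18
f 14 20 13
f 20 19 11
f 19 16 15
f 16 10 17
f 12 18 13
f 12 13 11
f 12 11 15
f 12 15 17
f 12 17 18
f 13 18 14
f 11 13 20
f 15 11 19
f 17 15 16
f 18 17 10
f 22 21 24
f 22 24 23
f 24 21 25
f 24 25 23
f 25 21 26
f 25 26 23
f 26 21 27
f 26 27 23
f 27 21 28
f 27 28 23
f 28 21 29
f 28 29 23
f 29 21 30
f 29 30 23
f 30 21 31
f 30 31 23
f 31 21 32
f 31 32 23
f 32 21 22
f 32 22 23



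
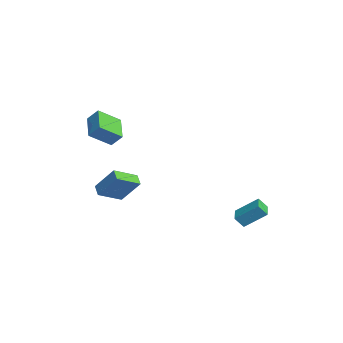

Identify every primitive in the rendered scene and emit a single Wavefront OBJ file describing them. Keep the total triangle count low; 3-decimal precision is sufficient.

v -1.289 -3.182 2.611
v -1.021 -4.542 3.541
v -2.971 -3.001 3.359
v -2.703 -4.361 4.29
v -0.897 -2.599 3.35
v -0.629 -3.959 4.281
v -2.579 -2.418 4.099
v -2.311 -3.778 5.029
v -1.064 -2.656 -1.703
v -0.554 -4.107 -1.003
v -1.785 -2.713 -1.296
v -1.275 -4.164 -0.596
v -0.305 -1.676 -0.224
v 0.205 -3.127 0.476
v -1.026 -1.733 0.183
v -0.516 -3.184 0.883
v 2.571 3.227 -1.582
v 3.001 4.471 -0.555
v 2.62 3.744 -2.229
v 3.05 4.988 -1.202
v 3.69 2.952 -1.718
v 4.12 4.196 -0.691
v 3.739 3.469 -2.365
v 4.169 4.713 -1.338
f 2 4 1
f 5 2 1
f 1 4 3
f 3 5 1
f 2 8 4
f 6 2 5
f 6 8 2
f 4 8 3
f 7 5 3
f 3 8 7
f 7 6 5
f 8 6 7
f 10 12 9
f 13 10 9
f 9 12 11
f 11 13 9
f 10 16 12
f 14 10 13
f 14 16 10
f 12 16 11
f 15 13 11
f 11 16 15
f 15 14 13
f 16 14 15
f 18 20 17
f 21 18 17
f 17 20 19
f 19 21 17
f 18 24 20
f 22 18 21
f 22 24 18
f 20 24 19
f 23 21 19
f 19 24 23
f 23 22 21
f 24 22 23



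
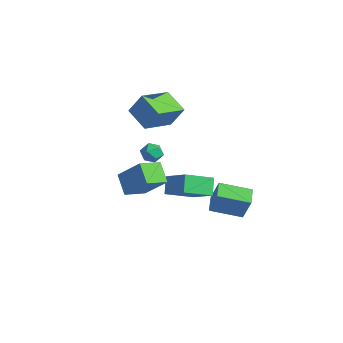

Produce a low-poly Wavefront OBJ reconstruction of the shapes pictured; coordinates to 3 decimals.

v 1.352 2.319 -2.451
v 0.646 0.758 -1.608
v 2.9 2.24 -1.301
v 2.194 0.679 -0.457
v 1.906 1.641 -3.243
v 1.2 0.08 -2.399
v 3.454 1.562 -2.092
v 2.748 0.001 -1.249
v -0.998 1.911 -0.555
v -0.562 1.427 -0.234
v -1.338 1.093 -1.326
v -0.902 0.609 -1.005
v -1.492 0.851 -0.659
v -1.282 1.356 -0.183
v -0.618 1.164 -1.377
v -0.408 1.669 -0.901
v -0.327 0.966 -0.742
v -0.868 0.772 -0.299
v -1.032 1.748 -1.261
v -1.573 1.554 -0.818
v 1.809 3.191 -4.323
v 2.378 3.233 -2.69
v 3.242 4.451 -4.855
v 3.811 4.493 -3.222
v 2.489 2.327 -4.538
v 3.058 2.369 -2.905
v 3.922 3.587 -5.07
v 4.491 3.629 -3.437
v -0.355 0.127 2.357
v -1.86 0.368 2.906
v -0.331 2.155 1.53
v -1.836 2.396 2.079
v 0.196 0.644 3.641
v -1.309 0.885 4.19
v 0.22 2.672 2.814
v -1.285 2.913 3.363
v 1.171 -1.409 -1.388
v 0.936 -2.748 -0.804
v 0.128 -0.894 -0.627
v -0.107 -2.233 -0.043
v 2.467 -0.987 0.103
v 2.232 -2.326 0.687
v 1.424 -0.472 0.864
v 1.189 -1.811 1.448
f 2 4 1
f 5 2 1
f 1 4 3
f 3 5 1
f 2 8 4
f 6 2 5
f 6 8 2
f 4 8 3
f 7 5 3
f 3 8 7
f 7 6 5
f 8 6 7
f 9 20 14
f 9 14 10
f 9 10 16
f 9 16 19
f 9 19 20
f 10 14 18
f 14 20 13
f 20 19 11
f 19 16 15
f 16 10 17
f 12 18 13
f 12 13 11
f 12 11 15
f 12 15 17
f 12 17 18
f 13 18 14
f 11 13 20
f 15 11 19
f 17 15 16
f 18 17 10
f 22 24 21
f 25 22 21
f 21 24 23
f 23 25 21
f 22 28 24
f 26 22 25
f 26 28 22
f 24 28 23
f 27 25 23
f 23 28 27
f 27 26 25
f 28 26 27
f 30 32 29
f 33 30 29
f 29 32 31
f 31 33 29
f 30 36 32
f 34 30 33
f 34 36 30
f 32 36 31
f 35 33 31
f 31 36 35
f 35 34 33
f 36 34 35
f 38 40 37
f 41 38 37
f 37 40 39
f 39 41 37
f 38 44 40
f 42 38 41
f 42 44 38
f 40 44 39
f 43 41 39
f 39 44 43
f 43 42 41
f 44 42 43



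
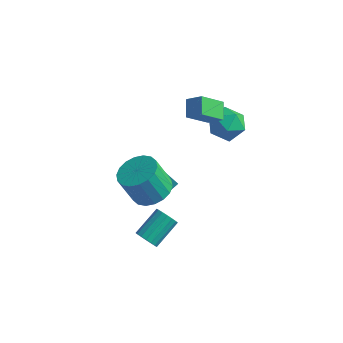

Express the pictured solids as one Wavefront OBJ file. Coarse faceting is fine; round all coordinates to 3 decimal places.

v -4.003 -2.276 -0.729
v -3.273 -2.15 -1.501
v -2.747 -0.919 -0.803
v -3.477 -1.044 -0.031
v -3.973 -1.758 -1.665
v -3.447 -0.527 -0.967
v -4.691 -1.669 -1.281
v -4.164 -0.438 -0.583
v -5.006 -1.935 -0.573
v -4.479 -0.704 0.125
v -4.733 -2.401 0.043
v -4.207 -1.17 0.741
v -4.033 -2.793 0.207
v -3.507 -1.562 0.905
v -3.316 -2.882 -0.177
v -2.789 -1.651 0.521
v -3.001 -2.616 -0.885
v -2.474 -1.385 -0.187
v -2.809 2.386 1.784
v -2.232 3.227 1.39
v -1.308 1.573 2.25
v -0.731 2.414 1.856
v -1.339 2.542 2.756
v -2.267 3.044 2.468
v -1.273 1.756 1.172
v -2.201 2.258 0.884
v -1.282 2.838 1.012
v -1.323 3.323 1.991
v -2.217 1.477 1.649
v -2.258 1.962 2.628
v -2.888 -3.873 -2.917
v -2.64 -3.608 -3.48
v -2.285 -2.123 -2.626
v -2.532 -2.387 -2.063
v -2.95 -3.529 -3.489
v -2.595 -2.044 -2.635
v -3.247 -3.529 -3.366
v -2.891 -2.043 -2.512
v -3.461 -3.607 -3.14
v -3.106 -2.122 -2.287
v -3.543 -3.747 -2.864
v -3.188 -2.261 -2.01
v -3.476 -3.915 -2.599
v -3.121 -2.429 -1.745
v -3.274 -4.073 -2.407
v -2.918 -2.588 -1.553
v -2.983 -4.186 -2.332
v -2.628 -2.7 -1.478
v -2.67 -4.227 -2.391
v -2.315 -2.741 -1.537
v -2.408 -4.187 -2.571
v -2.052 -2.701 -1.717
v -2.255 -4.075 -2.829
v -1.9 -2.589 -1.975
v -2.247 -3.916 -3.108
v -1.892 -2.431 -2.254
v -2.386 -3.748 -3.343
v -2.031 -2.262 -2.489
v -3.052 0.41 3.563
v -2.21 0.501 4.168
v -3.521 1.24 4.091
v -2.68 1.331 4.696
v -2.38 1.489 2.464
v -1.539 1.58 3.069
v -2.85 2.319 2.992
v -2.008 2.41 3.597
v -2.599 -3.706 1.484
v -1.687 -3.285 1.933
v -2.329 -3.653 3.584
v -3.241 -4.074 3.136
v -1.983 -2.897 1.904
v -2.626 -3.265 3.556
v -2.401 -2.669 1.792
v -3.044 -3.037 3.444
v -2.859 -2.646 1.619
v -3.501 -3.014 3.271
v -3.265 -2.833 1.42
v -3.907 -3.201 3.071
v -3.539 -3.193 1.233
v -4.181 -3.561 2.884
v -3.627 -3.655 1.096
v -4.269 -4.023 2.747
v -3.511 -4.127 1.036
v -4.153 -4.495 2.687
v -3.214 -4.515 1.064
v -3.857 -4.883 2.716
v -2.796 -4.743 1.176
v -3.439 -5.111 2.828
v -2.339 -4.766 1.349
v -2.981 -5.134 3.001
v -1.933 -4.579 1.549
v -2.575 -4.947 3.2
v -1.659 -4.219 1.736
v -2.301 -4.587 3.387
v -1.571 -3.757 1.873
v -2.213 -4.125 3.524
f 2 1 5
f 2 5 3
f 3 5 6
f 3 6 4
f 5 1 7
f 5 7 6
f 6 7 8
f 6 8 4
f 7 1 9
f 7 9 8
f 8 9 10
f 8 10 4
f 9 1 11
f 9 11 10
f 10 11 12
f 10 12 4
f 11 1 13
f 11 13 12
f 12 13 14
f 12 14 4
f 13 1 15
f 13 15 14
f 14 15 16
f 14 16 4
f 15 1 17
f 15 17 16
f 16 17 18
f 16 18 4
f 17 1 2
f 17 2 18
f 18 2 3
f 18 3 4
f 19 30 24
f 19 24 20
f 19 20 26
f 19 26 29
f 19 29 30
f 20 24 28
f 24 30 23
f 30 29 21
f 29 26 25
f 26 20 27
f 22 28 23
f 22 23 21
f 22 21 25
f 22 25 27
f 22 27 28
f 23 28 24
f 21 23 30
f 25 21 29
f 27 25 26
f 28 27 20
f 32 31 35
f 32 35 33
f 33 35 36
f 33 36 34
f 35 31 37
f 35 37 36
f 36 37 38
f 36 38 34
f 37 31 39
f 37 39 38
f 38 39 40
f 38 40 34
f 39 31 41
f 39 41 40
f 40 41 42
f 40 42 34
f 41 31 43
f 41 43 42
f 42 43 44
f 42 44 34
f 43 31 45
f 43 45 44
f 44 45 46
f 44 46 34
f 45 31 47
f 45 47 46
f 46 47 48
f 46 48 34
f 47 31 49
f 47 49 48
f 48 49 50
f 48 50 34
f 49 31 51
f 49 51 50
f 50 51 52
f 50 52 34
f 51 31 53
f 51 53 52
f 52 53 54
f 52 54 34
f 53 31 55
f 53 55 54
f 54 55 56
f 54 56 34
f 55 31 57
f 55 57 56
f 56 57 58
f 56 58 34
f 57 31 32
f 57 32 58
f 58 32 33
f 58 33 34
f 60 62 59
f 63 60 59
f 59 62 61
f 61 63 59
f 60 66 62
f 64 60 63
f 64 66 60
f 62 66 61
f 65 63 61
f 61 66 65
f 65 64 63
f 66 64 65
f 68 67 71
f 68 71 69
f 69 71 72
f 69 72 70
f 71 67 73
f 71 73 72
f 72 73 74
f 72 74 70
f 73 67 75
f 73 75 74
f 74 75 76
f 74 76 70
f 75 67 77
f 75 77 76
f 76 77 78
f 76 78 70
f 77 67 79
f 77 79 78
f 78 79 80
f 78 80 70
f 79 67 81
f 79 81 80
f 80 81 82
f 80 82 70
f 81 67 83
f 81 83 82
f 82 83 84
f 82 84 70
f 83 67 85
f 83 85 84
f 84 85 86
f 84 86 70
f 85 67 87
f 85 87 86
f 86 87 88
f 86 88 70
f 87 67 89
f 87 89 88
f 88 89 90
f 88 90 70
f 89 67 91
f 89 91 90
f 90 91 92
f 90 92 70
f 91 67 93
f 91 93 92
f 92 93 94
f 92 94 70
f 93 67 95
f 93 95 94
f 94 95 96
f 94 96 70
f 95 67 68
f 95 68 96
f 96 68 69
f 96 69 70



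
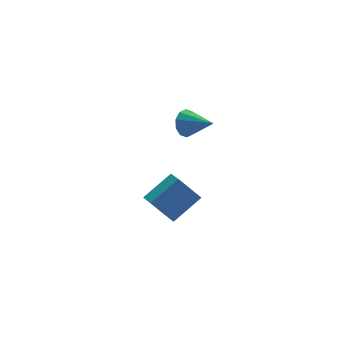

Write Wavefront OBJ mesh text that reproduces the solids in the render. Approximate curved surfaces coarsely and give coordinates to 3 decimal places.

v 1.236 2.748 2.307
v 1.826 2.917 1.778
v 2.164 1.532 2.953
v 1.902 3.193 2.189
v 1.724 3.299 2.644
v 1.36 3.195 2.971
v 0.948 2.92 3.044
v 0.646 2.579 2.835
v 0.57 2.302 2.425
v 0.748 2.196 1.969
v 1.113 2.301 1.643
v 1.525 2.576 1.57
v 0.482 2.395 -4.586
v -0.523 2.877 -3.302
v 0.45 3.519 -5.033
v -0.554 4.001 -3.749
v 2.054 2.859 -3.531
v 1.05 3.341 -2.247
v 2.023 3.983 -3.978
v 1.018 4.465 -2.694
f 2 1 4
f 2 4 3
f 4 1 5
f 4 5 3
f 5 1 6
f 5 6 3
f 6 1 7
f 6 7 3
f 7 1 8
f 7 8 3
f 8 1 9
f 8 9 3
f 9 1 10
f 9 10 3
f 10 1 11
f 10 11 3
f 11 1 12
f 11 12 3
f 12 1 2
f 12 2 3
f 14 16 13
f 17 14 13
f 13 16 15
f 15 17 13
f 14 20 16
f 18 14 17
f 18 20 14
f 16 20 15
f 19 17 15
f 15 20 19
f 19 18 17
f 20 18 19



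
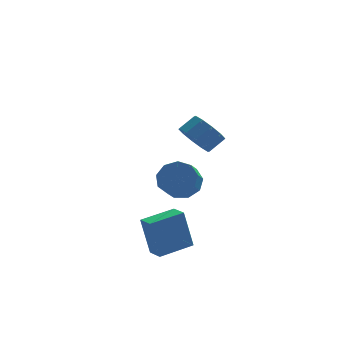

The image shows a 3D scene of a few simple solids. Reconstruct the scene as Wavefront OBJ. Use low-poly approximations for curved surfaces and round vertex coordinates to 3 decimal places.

v -1.618 -2.081 3.43
v -0.967 -2.166 2.663
v -0.171 -1.845 3.302
v -0.822 -1.759 4.07
v -1.197 -1.585 2.657
v -0.401 -1.264 3.297
v -1.587 -1.194 2.947
v -0.792 -0.873 3.586
v -1.99 -1.142 3.421
v -1.194 -0.82 4.061
v -2.25 -1.448 3.899
v -1.454 -1.126 4.538
v -2.269 -1.995 4.198
v -1.473 -1.674 4.837
v -2.039 -2.576 4.203
v -1.243 -2.255 4.843
v -1.648 -2.967 3.914
v -0.853 -2.646 4.553
v -1.246 -3.02 3.439
v -0.45 -2.698 4.079
v -0.986 -2.714 2.962
v -0.19 -2.392 3.601
v -3.533 -4.366 -2.958
v -3.942 -4.038 -0.914
v -3.874 -3.483 -3.168
v -4.283 -3.155 -1.124
v -1.857 -3.665 -2.736
v -2.266 -3.337 -0.692
v -2.198 -2.782 -2.946
v -2.607 -2.454 -0.902
v -1.476 2.635 -1.948
v -0.713 2.909 -1.235
v -1.1 2.179 -0.539
v -1.864 1.905 -1.252
v -1.315 3.325 -1.133
v -1.702 2.595 -0.438
v -1.993 3.418 -1.412
v -2.38 2.688 -0.717
v -2.429 3.145 -1.942
v -2.816 2.415 -1.247
v -2.419 2.633 -2.475
v -2.806 1.903 -1.779
v -1.969 2.122 -2.761
v -2.356 1.392 -2.065
v -1.288 1.851 -2.666
v -1.675 1.121 -1.971
v -0.695 1.947 -2.235
v -1.082 1.217 -1.54
v -0.468 2.365 -1.67
v -0.855 1.635 -0.975
f 2 1 5
f 2 5 3
f 3 5 6
f 3 6 4
f 5 1 7
f 5 7 6
f 6 7 8
f 6 8 4
f 7 1 9
f 7 9 8
f 8 9 10
f 8 10 4
f 9 1 11
f 9 11 10
f 10 11 12
f 10 12 4
f 11 1 13
f 11 13 12
f 12 13 14
f 12 14 4
f 13 1 15
f 13 15 14
f 14 15 16
f 14 16 4
f 15 1 17
f 15 17 16
f 16 17 18
f 16 18 4
f 17 1 19
f 17 19 18
f 18 19 20
f 18 20 4
f 19 1 21
f 19 21 20
f 20 21 22
f 20 22 4
f 21 1 2
f 21 2 22
f 22 2 3
f 22 3 4
f 24 26 23
f 27 24 23
f 23 26 25
f 25 27 23
f 24 30 26
f 28 24 27
f 28 30 24
f 26 30 25
f 29 27 25
f 25 30 29
f 29 28 27
f 30 28 29
f 32 31 35
f 32 35 33
f 33 35 36
f 33 36 34
f 35 31 37
f 35 37 36
f 36 37 38
f 36 38 34
f 37 31 39
f 37 39 38
f 38 39 40
f 38 40 34
f 39 31 41
f 39 41 40
f 40 41 42
f 40 42 34
f 41 31 43
f 41 43 42
f 42 43 44
f 42 44 34
f 43 31 45
f 43 45 44
f 44 45 46
f 44 46 34
f 45 31 47
f 45 47 46
f 46 47 48
f 46 48 34
f 47 31 49
f 47 49 48
f 48 49 50
f 48 50 34
f 49 31 32
f 49 32 50
f 50 32 33
f 50 33 34



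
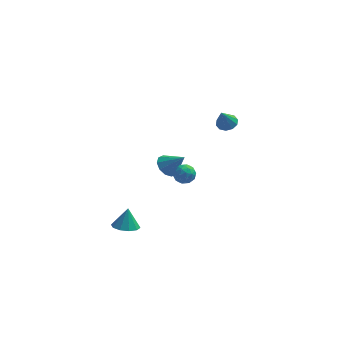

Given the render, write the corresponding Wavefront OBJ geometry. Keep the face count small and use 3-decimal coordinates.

v -0.438 -2.45 1.355
v 0.053 -2.206 0.964
v 0.287 -3.074 1.876
v 0.778 -2.83 1.485
v 0.481 -2.432 1.939
v 0.033 -2.047 1.618
v 0.307 -3.233 1.222
v -0.141 -2.848 0.901
v 0.513 -2.69 0.882
v 0.621 -2.195 1.325
v -0.281 -3.085 1.515
v -0.173 -2.59 1.958
v -0.256 -2.273 1.114
v 0.596 -3.007 1.726
v 0.422 -2.773 1.993
v 0.71 -2.63 1.763
v -0.268 -2.18 1.498
v 0.021 -2.036 1.268
v 0.272 -2.169 1.842
v 0.319 -3.244 1.572
v 0.608 -3.1 1.342
v -0.37 -2.65 1.077
v -0.082 -2.507 0.847
v 0.068 -3.111 0.998
v 0.303 -2.415 0.836
v 0.729 -2.781 1.142
v 0.452 -3.018 0.988
v 0.189 -2.792 0.798
v 0.366 -2.124 1.096
v 0.792 -2.49 1.402
v 0.618 -2.257 1.67
v 0.354 -2.03 1.481
v 0.637 -2.408 1.048
v -0.452 -2.79 1.438
v -0.026 -3.156 1.744
v -0.014 -3.25 1.359
v -0.278 -3.023 1.17
v -0.389 -2.499 1.698
v 0.037 -2.865 2.004
v 0.151 -2.488 2.042
v -0.112 -2.262 1.852
v -0.297 -2.872 1.792
v -2.933 -3.842 -2.199
v -2.288 -4.305 -2.098
v -2.827 -3.438 -1.021
v -2.136 -3.864 -2.263
v -2.289 -3.415 -2.404
v -2.687 -3.129 -2.466
v -3.18 -3.116 -2.426
v -3.578 -3.38 -2.299
v -3.73 -3.82 -2.134
v -3.578 -4.269 -1.994
v -3.179 -4.555 -1.932
v -2.687 -4.569 -1.972
v -1.084 1.819 -1.533
v -0.684 2.472 -1.725
v -0.096 1.521 -0.487
v -1.011 2.591 -1.383
v -1.366 2.415 -1.097
v -1.613 2.011 -0.978
v -1.659 1.534 -1.071
v -1.485 1.166 -1.341
v -1.158 1.047 -1.683
v -0.803 1.223 -1.969
v -0.556 1.627 -2.088
v -0.51 2.104 -1.995
v 2.165 4.156 0.655
v 2.764 3.883 0.693
v 1.855 3.644 1.865
v 2.785 4.257 0.856
v 2.569 4.591 0.943
v 2.198 4.76 0.919
v 1.815 4.698 0.795
v 1.565 4.429 0.617
v 1.544 4.056 0.454
v 1.76 3.721 0.367
v 2.131 3.552 0.391
v 2.514 3.614 0.515
f 1 38 17
f 38 12 41
f 17 41 6
f 38 41 17
f 1 17 13
f 17 6 18
f 13 18 2
f 17 18 13
f 1 13 22
f 13 2 23
f 22 23 8
f 13 23 22
f 1 22 34
f 22 8 37
f 34 37 11
f 22 37 34
f 1 34 38
f 34 11 42
f 38 42 12
f 34 42 38
f 2 18 29
f 18 6 32
f 29 32 10
f 18 32 29
f 6 41 19
f 41 12 40
f 19 40 5
f 41 40 19
f 12 42 39
f 42 11 35
f 39 35 3
f 42 35 39
f 11 37 36
f 37 8 24
f 36 24 7
f 37 24 36
f 8 23 28
f 23 2 25
f 28 25 9
f 23 25 28
f 4 30 16
f 30 10 31
f 16 31 5
f 30 31 16
f 4 16 14
f 16 5 15
f 14 15 3
f 16 15 14
f 4 14 21
f 14 3 20
f 21 20 7
f 14 20 21
f 4 21 26
f 21 7 27
f 26 27 9
f 21 27 26
f 4 26 30
f 26 9 33
f 30 33 10
f 26 33 30
f 5 31 19
f 31 10 32
f 19 32 6
f 31 32 19
f 3 15 39
f 15 5 40
f 39 40 12
f 15 40 39
f 7 20 36
f 20 3 35
f 36 35 11
f 20 35 36
f 9 27 28
f 27 7 24
f 28 24 8
f 27 24 28
f 10 33 29
f 33 9 25
f 29 25 2
f 33 25 29
f 44 43 46
f 44 46 45
f 46 43 47
f 46 47 45
f 47 43 48
f 47 48 45
f 48 43 49
f 48 49 45
f 49 43 50
f 49 50 45
f 50 43 51
f 50 51 45
f 51 43 52
f 51 52 45
f 52 43 53
f 52 53 45
f 53 43 54
f 53 54 45
f 54 43 44
f 54 44 45
f 56 55 58
f 56 58 57
f 58 55 59
f 58 59 57
f 59 55 60
f 59 60 57
f 60 55 61
f 60 61 57
f 61 55 62
f 61 62 57
f 62 55 63
f 62 63 57
f 63 55 64
f 63 64 57
f 64 55 65
f 64 65 57
f 65 55 66
f 65 66 57
f 66 55 56
f 66 56 57
f 68 67 70
f 68 70 69
f 70 67 71
f 70 71 69
f 71 67 72
f 71 72 69
f 72 67 73
f 72 73 69
f 73 67 74
f 73 74 69
f 74 67 75
f 74 75 69
f 75 67 76
f 75 76 69
f 76 67 77
f 76 77 69
f 77 67 78
f 77 78 69
f 78 67 68
f 78 68 69



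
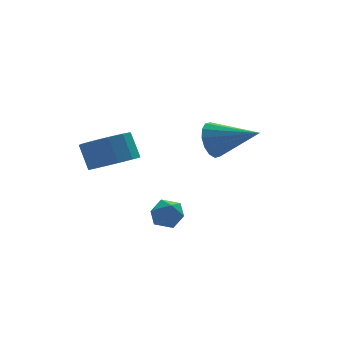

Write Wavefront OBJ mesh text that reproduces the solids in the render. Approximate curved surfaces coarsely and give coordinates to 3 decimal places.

v -1.01 -0.635 1.837
v -0.724 -1.073 2.189
v -1.696 -1.327 1.531
v -1.41 -1.765 1.883
v -1.721 -1.292 2.161
v -1.298 -0.864 2.349
v -1.122 -1.536 1.371
v -0.699 -1.108 1.559
v -0.794 -1.63 1.901
v -1.164 -1.479 2.389
v -1.256 -0.921 1.331
v -1.626 -0.77 1.819
v -1.893 2.277 2.579
v -0.997 2.484 2.601
v -1.151 3.05 3.543
v -2.047 2.843 3.521
v -1.265 2.893 2.311
v -1.419 3.46 3.253
v -1.772 3.067 2.123
v -1.926 3.633 3.065
v -2.326 2.939 2.11
v -2.48 3.506 3.052
v -2.715 2.558 2.275
v -2.869 3.125 3.217
v -2.789 2.07 2.557
v -2.943 2.636 3.499
v -2.521 1.66 2.847
v -2.675 2.227 3.789
v -2.014 1.487 3.035
v -2.168 2.053 3.977
v -1.46 1.614 3.048
v -1.614 2.181 3.99
v -1.071 1.995 2.883
v -1.225 2.562 3.825
v 1.331 1.557 3.514
v 1.756 1.682 2.883
v 2.589 0.483 4.146
v 1.868 1.965 3.141
v 1.836 2.138 3.498
v 1.669 2.156 3.86
v 1.412 2.013 4.129
v 1.133 1.748 4.233
v 0.907 1.432 4.144
v 0.795 1.149 3.886
v 0.827 0.975 3.529
v 0.994 0.957 3.167
v 1.251 1.1 2.899
v 1.53 1.365 2.795
f 1 12 6
f 1 6 2
f 1 2 8
f 1 8 11
f 1 11 12
f 2 6 10
f 6 12 5
f 12 11 3
f 11 8 7
f 8 2 9
f 4 10 5
f 4 5 3
f 4 3 7
f 4 7 9
f 4 9 10
f 5 10 6
f 3 5 12
f 7 3 11
f 9 7 8
f 10 9 2
f 14 13 17
f 14 17 15
f 15 17 18
f 15 18 16
f 17 13 19
f 17 19 18
f 18 19 20
f 18 20 16
f 19 13 21
f 19 21 20
f 20 21 22
f 20 22 16
f 21 13 23
f 21 23 22
f 22 23 24
f 22 24 16
f 23 13 25
f 23 25 24
f 24 25 26
f 24 26 16
f 25 13 27
f 25 27 26
f 26 27 28
f 26 28 16
f 27 13 29
f 27 29 28
f 28 29 30
f 28 30 16
f 29 13 31
f 29 31 30
f 30 31 32
f 30 32 16
f 31 13 33
f 31 33 32
f 32 33 34
f 32 34 16
f 33 13 14
f 33 14 34
f 34 14 15
f 34 15 16
f 36 35 38
f 36 38 37
f 38 35 39
f 38 39 37
f 39 35 40
f 39 40 37
f 40 35 41
f 40 41 37
f 41 35 42
f 41 42 37
f 42 35 43
f 42 43 37
f 43 35 44
f 43 44 37
f 44 35 45
f 44 45 37
f 45 35 46
f 45 46 37
f 46 35 47
f 46 47 37
f 47 35 48
f 47 48 37
f 48 35 36
f 48 36 37



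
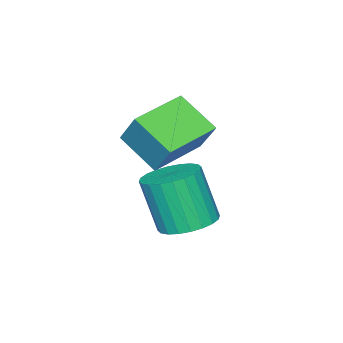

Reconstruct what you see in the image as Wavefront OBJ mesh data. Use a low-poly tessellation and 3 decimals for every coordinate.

v 0.667 1.504 -1.303
v 1.63 1.838 -1.157
v 1.596 1.07 0.829
v 0.633 0.736 0.683
v 1.418 2.157 -1.038
v 1.383 1.39 0.949
v 1.091 2.377 -0.958
v 1.056 1.609 1.028
v 0.699 2.464 -0.932
v 0.665 1.696 1.055
v 0.303 2.405 -0.961
v 0.269 1.637 1.025
v -0.038 2.208 -1.043
v -0.072 1.44 0.943
v -0.272 1.905 -1.164
v -0.306 1.137 0.822
v -0.362 1.54 -1.307
v -0.396 0.772 0.679
v -0.296 1.17 -1.449
v -0.33 0.402 0.537
v -0.083 0.85 -1.569
v -0.118 0.083 0.418
v 0.244 0.631 -1.648
v 0.209 -0.137 0.338
v 0.635 0.544 -1.675
v 0.601 -0.224 0.312
v 1.031 0.603 -1.645
v 0.997 -0.165 0.341
v 1.372 0.8 -1.563
v 1.338 0.032 0.423
v 1.606 1.103 -1.442
v 1.572 0.335 0.544
v 1.696 1.468 -1.299
v 1.662 0.7 0.687
v -0.747 -0.475 2.38
v -0.484 0.328 3.632
v -0.662 0.971 1.435
v -0.399 1.774 2.686
v 1.279 -0.754 2.134
v 1.542 0.049 3.385
v 1.364 0.692 1.188
v 1.627 1.495 2.44
f 2 1 5
f 2 5 3
f 3 5 6
f 3 6 4
f 5 1 7
f 5 7 6
f 6 7 8
f 6 8 4
f 7 1 9
f 7 9 8
f 8 9 10
f 8 10 4
f 9 1 11
f 9 11 10
f 10 11 12
f 10 12 4
f 11 1 13
f 11 13 12
f 12 13 14
f 12 14 4
f 13 1 15
f 13 15 14
f 14 15 16
f 14 16 4
f 15 1 17
f 15 17 16
f 16 17 18
f 16 18 4
f 17 1 19
f 17 19 18
f 18 19 20
f 18 20 4
f 19 1 21
f 19 21 20
f 20 21 22
f 20 22 4
f 21 1 23
f 21 23 22
f 22 23 24
f 22 24 4
f 23 1 25
f 23 25 24
f 24 25 26
f 24 26 4
f 25 1 27
f 25 27 26
f 26 27 28
f 26 28 4
f 27 1 29
f 27 29 28
f 28 29 30
f 28 30 4
f 29 1 31
f 29 31 30
f 30 31 32
f 30 32 4
f 31 1 33
f 31 33 32
f 32 33 34
f 32 34 4
f 33 1 2
f 33 2 34
f 34 2 3
f 34 3 4
f 36 38 35
f 39 36 35
f 35 38 37
f 37 39 35
f 36 42 38
f 40 36 39
f 40 42 36
f 38 42 37
f 41 39 37
f 37 42 41
f 41 40 39
f 42 40 41



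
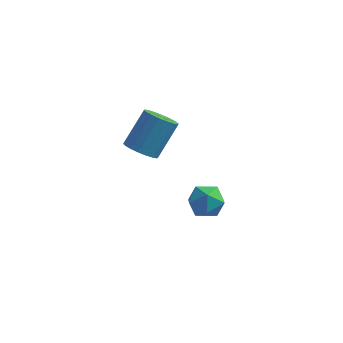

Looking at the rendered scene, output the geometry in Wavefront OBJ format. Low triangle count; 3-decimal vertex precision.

v -0.291 -1.034 2.708
v 0.492 -1.232 2.473
v -0.552 -2.348 2.947
v 0.231 -2.546 2.712
v 0.102 -2.121 3.426
v 0.263 -1.309 3.278
v -0.323 -2.271 2.142
v -0.162 -1.459 1.994
v 0.472 -1.997 2.122
v 0.734 -1.904 2.916
v -0.794 -1.676 2.504
v -0.532 -1.583 3.298
v -4.181 2.448 1.289
v -3.504 2.012 1.367
v -2.961 3.115 2.828
v -3.639 3.552 2.751
v -3.406 2.271 1.135
v -2.863 3.374 2.597
v -3.463 2.564 0.934
v -2.92 3.668 2.396
v -3.661 2.835 0.804
v -3.118 3.939 2.265
v -3.963 3.03 0.769
v -3.42 4.133 2.231
v -4.308 3.109 0.838
v -3.765 4.212 2.299
v -4.628 3.057 0.996
v -4.085 4.16 2.457
v -4.859 2.885 1.212
v -4.316 3.988 2.673
v -4.957 2.626 1.443
v -4.414 3.729 2.905
v -4.9 2.332 1.644
v -4.357 3.436 3.106
v -4.702 2.061 1.775
v -4.159 3.165 3.236
v -4.4 1.867 1.809
v -3.857 2.97 3.271
v -4.055 1.788 1.741
v -3.512 2.891 3.202
v -3.735 1.84 1.583
v -3.192 2.943 3.044
f 1 12 6
f 1 6 2
f 1 2 8
f 1 8 11
f 1 11 12
f 2 6 10
f 6 12 5
f 12 11 3
f 11 8 7
f 8 2 9
f 4 10 5
f 4 5 3
f 4 3 7
f 4 7 9
f 4 9 10
f 5 10 6
f 3 5 12
f 7 3 11
f 9 7 8
f 10 9 2
f 14 13 17
f 14 17 15
f 15 17 18
f 15 18 16
f 17 13 19
f 17 19 18
f 18 19 20
f 18 20 16
f 19 13 21
f 19 21 20
f 20 21 22
f 20 22 16
f 21 13 23
f 21 23 22
f 22 23 24
f 22 24 16
f 23 13 25
f 23 25 24
f 24 25 26
f 24 26 16
f 25 13 27
f 25 27 26
f 26 27 28
f 26 28 16
f 27 13 29
f 27 29 28
f 28 29 30
f 28 30 16
f 29 13 31
f 29 31 30
f 30 31 32
f 30 32 16
f 31 13 33
f 31 33 32
f 32 33 34
f 32 34 16
f 33 13 35
f 33 35 34
f 34 35 36
f 34 36 16
f 35 13 37
f 35 37 36
f 36 37 38
f 36 38 16
f 37 13 39
f 37 39 38
f 38 39 40
f 38 40 16
f 39 13 41
f 39 41 40
f 40 41 42
f 40 42 16
f 41 13 14
f 41 14 42
f 42 14 15
f 42 15 16



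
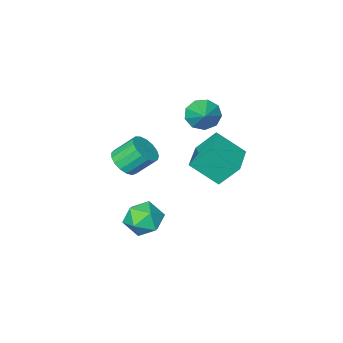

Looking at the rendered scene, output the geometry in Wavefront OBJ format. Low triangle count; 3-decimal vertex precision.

v -3.855 2.227 -1.028
v -2.825 1.199 0.147
v -2.612 3.515 -0.99
v -1.583 2.487 0.185
v -3.117 1.553 -2.265
v -2.088 0.525 -1.09
v -1.875 2.841 -2.227
v -0.845 1.813 -1.052
v 0.893 -1.202 -2.028
v 1.353 -1.626 -1.409
v 0.508 -1.001 -0.353
v 0.047 -0.578 -0.972
v 1.56 -1.263 -1.458
v 0.715 -0.638 -0.402
v 1.615 -0.885 -1.637
v 0.769 -0.261 -0.581
v 1.504 -0.581 -1.906
v 0.658 0.044 -0.85
v 1.253 -0.419 -2.203
v 0.407 0.206 -1.147
v 0.919 -0.436 -2.46
v 0.074 0.189 -1.404
v 0.58 -0.629 -2.618
v -0.266 -0.004 -1.561
v 0.312 -0.953 -2.64
v -0.534 -0.329 -1.584
v 0.177 -1.334 -2.523
v -0.668 -0.71 -1.467
v 0.206 -1.685 -2.292
v -0.639 -1.061 -1.236
v 0.393 -1.926 -2.001
v -0.453 -1.301 -0.944
v 0.694 -2 -1.716
v -0.152 -1.376 -0.659
v 1.04 -1.892 -1.502
v 0.195 -1.268 -0.446
v 1.556 3.467 -2.566
v 2.39 3.98 -2.975
v 2.45 2 -2.585
v 3.284 2.513 -2.994
v 2.984 2.702 -1.993
v 2.431 3.608 -1.982
v 2.409 2.372 -3.578
v 1.856 3.278 -3.567
v 2.917 3.304 -3.601
v 3.273 3.508 -2.622
v 1.567 2.472 -2.938
v 1.923 2.676 -1.959
v -3.919 -1.571 -0.581
v -3.071 -1.925 -0.776
v -3.281 -0.449 0.161
v -3.25 -1.517 -1.239
v -3.743 -1.134 -1.394
v -4.318 -0.956 -1.169
v -4.707 -1.065 -0.669
v -4.727 -1.412 -0.128
v -4.369 -1.833 0.201
v -3.801 -2.132 0.164
v -3.288 -2.168 -0.222
f 2 4 1
f 5 2 1
f 1 4 3
f 3 5 1
f 2 8 4
f 6 2 5
f 6 8 2
f 4 8 3
f 7 5 3
f 3 8 7
f 7 6 5
f 8 6 7
f 10 9 13
f 10 13 11
f 11 13 14
f 11 14 12
f 13 9 15
f 13 15 14
f 14 15 16
f 14 16 12
f 15 9 17
f 15 17 16
f 16 17 18
f 16 18 12
f 17 9 19
f 17 19 18
f 18 19 20
f 18 20 12
f 19 9 21
f 19 21 20
f 20 21 22
f 20 22 12
f 21 9 23
f 21 23 22
f 22 23 24
f 22 24 12
f 23 9 25
f 23 25 24
f 24 25 26
f 24 26 12
f 25 9 27
f 25 27 26
f 26 27 28
f 26 28 12
f 27 9 29
f 27 29 28
f 28 29 30
f 28 30 12
f 29 9 31
f 29 31 30
f 30 31 32
f 30 32 12
f 31 9 33
f 31 33 32
f 32 33 34
f 32 34 12
f 33 9 35
f 33 35 34
f 34 35 36
f 34 36 12
f 35 9 10
f 35 10 36
f 36 10 11
f 36 11 12
f 37 48 42
f 37 42 38
f 37 38 44
f 37 44 47
f 37 47 48
f 38 42 46
f 42 48 41
f 48 47 39
f 47 44 43
f 44 38 45
f 40 46 41
f 40 41 39
f 40 39 43
f 40 43 45
f 40 45 46
f 41 46 42
f 39 41 48
f 43 39 47
f 45 43 44
f 46 45 38
f 50 49 52
f 50 52 51
f 52 49 53
f 52 53 51
f 53 49 54
f 53 54 51
f 54 49 55
f 54 55 51
f 55 49 56
f 55 56 51
f 56 49 57
f 56 57 51
f 57 49 58
f 57 58 51
f 58 49 59
f 58 59 51
f 59 49 50
f 59 50 51



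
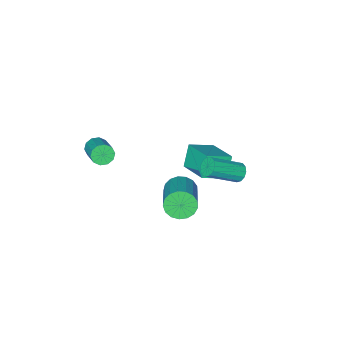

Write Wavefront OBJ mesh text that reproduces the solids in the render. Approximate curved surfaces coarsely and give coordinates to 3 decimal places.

v -0.326 1.056 0.037
v 0.175 1.009 -0.559
v 1.387 2.436 0.346
v 0.886 2.484 0.943
v -0.063 1.277 -0.663
v 1.149 2.705 0.242
v -0.361 1.495 -0.607
v 0.851 2.922 0.298
v -0.652 1.612 -0.403
v 0.561 3.039 0.502
v -0.867 1.602 -0.098
v 0.345 3.029 0.807
v -0.959 1.467 0.238
v 0.254 2.894 1.143
v -0.905 1.237 0.527
v 0.307 2.665 1.433
v -0.719 0.967 0.705
v 0.493 2.394 1.61
v -0.443 0.717 0.73
v 0.769 2.144 1.635
v -0.14 0.544 0.596
v 1.072 1.972 1.501
v 0.12 0.489 0.334
v 1.332 1.917 1.239
v 0.278 0.564 0.004
v 1.49 1.992 0.909
v 0.298 0.752 -0.318
v 1.51 2.179 0.587
v -3.815 1.134 -0.96
v -3.517 1.096 -1.409
v -2.048 0.548 -0.389
v -2.345 0.586 0.06
v -3.482 1.38 -1.307
v -2.013 0.833 -0.287
v -3.553 1.586 -1.094
v -2.084 1.039 -0.075
v -3.706 1.649 -0.839
v -2.237 1.101 0.18
v -3.894 1.548 -0.622
v -2.425 1 0.397
v -4.057 1.315 -0.513
v -2.588 0.768 0.507
v -4.143 1.025 -0.545
v -2.674 0.478 0.474
v -4.124 0.769 -0.709
v -2.655 0.222 0.311
v -4.007 0.629 -0.952
v -2.538 0.082 0.067
v -3.829 0.649 -1.198
v -2.36 0.102 -0.179
v -3.647 0.823 -1.368
v -2.177 0.276 -0.349
v 0.246 -4.447 -0.747
v 0.759 -4.502 -1.032
v 1.268 -3.347 -0.339
v 0.754 -3.293 -0.053
v 0.542 -4.287 -1.231
v 1.051 -3.132 -0.538
v 0.212 -4.133 -1.245
v 0.72 -2.978 -0.551
v -0.106 -4.1 -1.069
v 0.403 -2.945 -0.375
v -0.289 -4.199 -0.769
v 0.22 -3.044 -0.076
v -0.268 -4.393 -0.461
v 0.241 -3.238 0.232
v -0.051 -4.608 -0.262
v 0.458 -3.453 0.431
v 0.28 -4.762 -0.249
v 0.788 -3.607 0.445
v 0.597 -4.795 -0.425
v 1.106 -3.64 0.269
v 0.78 -4.696 -0.724
v 1.289 -3.541 -0.031
v -4.866 -1.87 -1.947
v -3.674 -2.308 -1.433
v -4.541 -0.165 -1.252
v -3.349 -0.602 -0.738
v -4.271 -1.538 -3.042
v -3.079 -1.975 -2.528
v -3.946 0.168 -2.347
v -2.754 -0.27 -1.833
f 2 1 5
f 2 5 3
f 3 5 6
f 3 6 4
f 5 1 7
f 5 7 6
f 6 7 8
f 6 8 4
f 7 1 9
f 7 9 8
f 8 9 10
f 8 10 4
f 9 1 11
f 9 11 10
f 10 11 12
f 10 12 4
f 11 1 13
f 11 13 12
f 12 13 14
f 12 14 4
f 13 1 15
f 13 15 14
f 14 15 16
f 14 16 4
f 15 1 17
f 15 17 16
f 16 17 18
f 16 18 4
f 17 1 19
f 17 19 18
f 18 19 20
f 18 20 4
f 19 1 21
f 19 21 20
f 20 21 22
f 20 22 4
f 21 1 23
f 21 23 22
f 22 23 24
f 22 24 4
f 23 1 25
f 23 25 24
f 24 25 26
f 24 26 4
f 25 1 27
f 25 27 26
f 26 27 28
f 26 28 4
f 27 1 2
f 27 2 28
f 28 2 3
f 28 3 4
f 30 29 33
f 30 33 31
f 31 33 34
f 31 34 32
f 33 29 35
f 33 35 34
f 34 35 36
f 34 36 32
f 35 29 37
f 35 37 36
f 36 37 38
f 36 38 32
f 37 29 39
f 37 39 38
f 38 39 40
f 38 40 32
f 39 29 41
f 39 41 40
f 40 41 42
f 40 42 32
f 41 29 43
f 41 43 42
f 42 43 44
f 42 44 32
f 43 29 45
f 43 45 44
f 44 45 46
f 44 46 32
f 45 29 47
f 45 47 46
f 46 47 48
f 46 48 32
f 47 29 49
f 47 49 48
f 48 49 50
f 48 50 32
f 49 29 51
f 49 51 50
f 50 51 52
f 50 52 32
f 51 29 30
f 51 30 52
f 52 30 31
f 52 31 32
f 54 53 57
f 54 57 55
f 55 57 58
f 55 58 56
f 57 53 59
f 57 59 58
f 58 59 60
f 58 60 56
f 59 53 61
f 59 61 60
f 60 61 62
f 60 62 56
f 61 53 63
f 61 63 62
f 62 63 64
f 62 64 56
f 63 53 65
f 63 65 64
f 64 65 66
f 64 66 56
f 65 53 67
f 65 67 66
f 66 67 68
f 66 68 56
f 67 53 69
f 67 69 68
f 68 69 70
f 68 70 56
f 69 53 71
f 69 71 70
f 70 71 72
f 70 72 56
f 71 53 73
f 71 73 72
f 72 73 74
f 72 74 56
f 73 53 54
f 73 54 74
f 74 54 55
f 74 55 56
f 76 78 75
f 79 76 75
f 75 78 77
f 77 79 75
f 76 82 78
f 80 76 79
f 80 82 76
f 78 82 77
f 81 79 77
f 77 82 81
f 81 80 79
f 82 80 81

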